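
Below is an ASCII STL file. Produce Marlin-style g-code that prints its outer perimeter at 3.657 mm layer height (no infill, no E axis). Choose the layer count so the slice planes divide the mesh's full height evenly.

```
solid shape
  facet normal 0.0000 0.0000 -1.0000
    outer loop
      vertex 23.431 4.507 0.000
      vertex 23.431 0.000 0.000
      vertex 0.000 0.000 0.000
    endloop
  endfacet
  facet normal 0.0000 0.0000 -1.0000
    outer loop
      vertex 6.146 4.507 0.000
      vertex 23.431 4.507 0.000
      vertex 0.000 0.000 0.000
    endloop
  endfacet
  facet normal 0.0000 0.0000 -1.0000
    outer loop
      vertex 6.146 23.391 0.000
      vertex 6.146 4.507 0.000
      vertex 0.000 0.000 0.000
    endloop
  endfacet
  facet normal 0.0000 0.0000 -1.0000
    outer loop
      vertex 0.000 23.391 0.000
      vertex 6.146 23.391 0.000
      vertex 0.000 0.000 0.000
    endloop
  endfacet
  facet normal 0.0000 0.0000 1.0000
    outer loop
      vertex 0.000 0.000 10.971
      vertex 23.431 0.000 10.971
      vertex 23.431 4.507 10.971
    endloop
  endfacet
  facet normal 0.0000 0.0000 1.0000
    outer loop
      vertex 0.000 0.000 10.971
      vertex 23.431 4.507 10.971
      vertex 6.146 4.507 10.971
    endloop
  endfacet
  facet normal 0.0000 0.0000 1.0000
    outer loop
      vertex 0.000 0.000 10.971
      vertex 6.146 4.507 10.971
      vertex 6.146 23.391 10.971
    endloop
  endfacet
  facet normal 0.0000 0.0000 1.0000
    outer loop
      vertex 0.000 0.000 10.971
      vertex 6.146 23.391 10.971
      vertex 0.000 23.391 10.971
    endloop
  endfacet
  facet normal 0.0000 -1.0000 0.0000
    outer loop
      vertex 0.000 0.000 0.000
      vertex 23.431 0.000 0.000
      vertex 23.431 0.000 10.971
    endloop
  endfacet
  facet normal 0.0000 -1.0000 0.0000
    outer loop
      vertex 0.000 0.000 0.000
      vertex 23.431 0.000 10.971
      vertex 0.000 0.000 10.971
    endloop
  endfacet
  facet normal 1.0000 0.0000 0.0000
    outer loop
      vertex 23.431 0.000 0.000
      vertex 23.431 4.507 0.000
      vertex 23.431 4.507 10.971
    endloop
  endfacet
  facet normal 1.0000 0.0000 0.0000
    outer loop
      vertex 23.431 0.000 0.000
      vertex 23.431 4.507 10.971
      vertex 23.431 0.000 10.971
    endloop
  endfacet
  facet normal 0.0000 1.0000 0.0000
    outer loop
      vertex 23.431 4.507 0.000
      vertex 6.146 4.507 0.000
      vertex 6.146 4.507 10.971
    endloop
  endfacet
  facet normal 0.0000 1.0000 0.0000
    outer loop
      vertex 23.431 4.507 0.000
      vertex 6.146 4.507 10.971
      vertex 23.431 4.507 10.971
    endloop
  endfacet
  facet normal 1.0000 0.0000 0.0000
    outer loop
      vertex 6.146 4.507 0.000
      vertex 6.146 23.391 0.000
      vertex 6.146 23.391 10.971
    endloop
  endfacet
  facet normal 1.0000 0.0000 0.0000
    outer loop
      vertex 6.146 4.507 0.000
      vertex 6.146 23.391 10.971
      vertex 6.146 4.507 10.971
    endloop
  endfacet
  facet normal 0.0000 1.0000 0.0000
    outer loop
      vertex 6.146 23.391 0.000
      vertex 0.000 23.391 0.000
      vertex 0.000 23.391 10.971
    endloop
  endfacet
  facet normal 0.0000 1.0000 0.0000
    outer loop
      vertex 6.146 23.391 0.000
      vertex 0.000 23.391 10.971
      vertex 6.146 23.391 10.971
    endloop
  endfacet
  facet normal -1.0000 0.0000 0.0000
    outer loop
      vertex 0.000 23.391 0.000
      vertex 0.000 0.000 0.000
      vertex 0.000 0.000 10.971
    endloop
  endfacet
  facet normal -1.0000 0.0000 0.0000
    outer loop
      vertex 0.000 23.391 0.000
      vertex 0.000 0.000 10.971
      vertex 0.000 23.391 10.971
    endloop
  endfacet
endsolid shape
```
; perimeter-only toolpath
G21 ; units = mm
G90 ; absolute positioning
G28 ; home
; layer 1
G0 Z3.657
G0 X0.000 Y0.000
G1 X23.431 Y0.000
G1 X23.431 Y4.507
G1 X6.146 Y4.507
G1 X6.146 Y23.391
G1 X0.000 Y23.391
G1 X0.000 Y0.000
; layer 2
G0 Z7.314
G0 X0.000 Y0.000
G1 X23.431 Y0.000
G1 X23.431 Y4.507
G1 X6.146 Y4.507
G1 X6.146 Y23.391
G1 X0.000 Y23.391
G1 X0.000 Y0.000
; layer 3
G0 Z10.971
G0 X0.000 Y0.000
G1 X23.431 Y0.000
G1 X23.431 Y4.507
G1 X6.146 Y4.507
G1 X6.146 Y23.391
G1 X0.000 Y23.391
G1 X0.000 Y0.000
M2 ; end

The solid is an L-shaped prism: outer 23.4 × 23.4 mm, arm thicknesses ≈ 4.51 mm (horizontal) and 6.15 mm (vertical), extruded 11 mm in z. Slicing at Δz = 3.657 mm — 3 equal slices spanning the solid's height, so layer i sits at z = i·h/3 — gives 3 non-empty perimeters. Each is a 6-segment closed polygon; G0 lifts to the layer z and rapids to the start vertex, then G1 traces the edges.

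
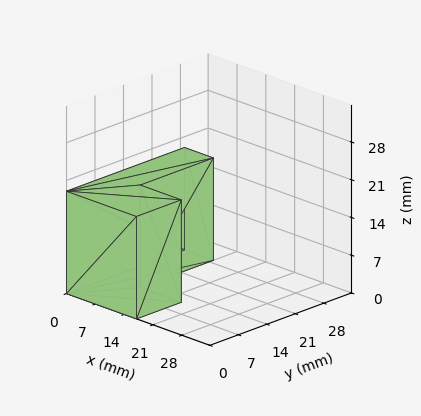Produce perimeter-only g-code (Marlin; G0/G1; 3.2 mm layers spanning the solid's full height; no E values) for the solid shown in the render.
Reading the render: the shape is an L-shaped prism: outer 17 × 29 mm, arm thicknesses ≈ 11 mm (horizontal) and 7 mm (vertical), extruded 19 mm in z (dimensions read to the nearest mm from the axis ticks). For the g-code, the solid's height is divided into equal slices at the stated Δz and each level perimeter traced with G1 moves after a G0 lift.

; perimeter-only toolpath
G21 ; units = mm
G90 ; absolute positioning
G28 ; home
; layer 1
G0 Z3.2
G0 X0.0 Y0.0
G1 X17.0 Y0.0
G1 X17.0 Y11.0
G1 X7.0 Y11.0
G1 X7.0 Y29.0
G1 X0.0 Y29.0
G1 X0.0 Y0.0
; layer 2
G0 Z6.3
G0 X0.0 Y0.0
G1 X17.0 Y0.0
G1 X17.0 Y11.0
G1 X7.0 Y11.0
G1 X7.0 Y29.0
G1 X0.0 Y29.0
G1 X0.0 Y0.0
; layer 3
G0 Z9.5
G0 X0.0 Y0.0
G1 X17.0 Y0.0
G1 X17.0 Y11.0
G1 X7.0 Y11.0
G1 X7.0 Y29.0
G1 X0.0 Y29.0
G1 X0.0 Y0.0
; layer 4
G0 Z12.7
G0 X0.0 Y0.0
G1 X17.0 Y0.0
G1 X17.0 Y11.0
G1 X7.0 Y11.0
G1 X7.0 Y29.0
G1 X0.0 Y29.0
G1 X0.0 Y0.0
; layer 5
G0 Z15.8
G0 X0.0 Y0.0
G1 X17.0 Y0.0
G1 X17.0 Y11.0
G1 X7.0 Y11.0
G1 X7.0 Y29.0
G1 X0.0 Y29.0
G1 X0.0 Y0.0
; layer 6
G0 Z19.0
G0 X0.0 Y0.0
G1 X17.0 Y0.0
G1 X17.0 Y11.0
G1 X7.0 Y11.0
G1 X7.0 Y29.0
G1 X0.0 Y29.0
G1 X0.0 Y0.0
M2 ; end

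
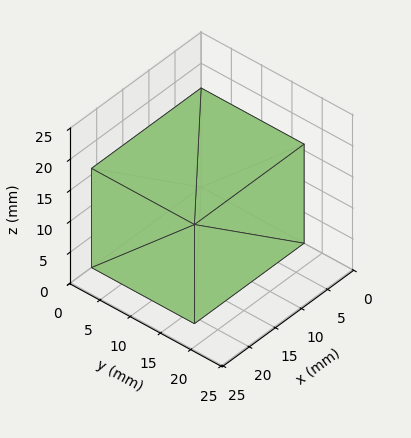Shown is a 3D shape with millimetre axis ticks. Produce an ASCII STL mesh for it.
Reading the render: the shape is a rectangular box, roughly 21 × 17 mm footprint and 16 mm tall (dimensions read to the nearest mm from the axis ticks). For the STL, each face is triangulated and given an outward normal.

solid part
  facet normal 0.0000 0.0000 -1.0000
    outer loop
      vertex 21.000 17.000 0.000
      vertex 21.000 0.000 0.000
      vertex 0.000 0.000 0.000
    endloop
  endfacet
  facet normal 0.0000 0.0000 -1.0000
    outer loop
      vertex 0.000 17.000 0.000
      vertex 21.000 17.000 0.000
      vertex 0.000 0.000 0.000
    endloop
  endfacet
  facet normal 0.0000 0.0000 1.0000
    outer loop
      vertex 0.000 0.000 16.000
      vertex 21.000 0.000 16.000
      vertex 21.000 17.000 16.000
    endloop
  endfacet
  facet normal 0.0000 0.0000 1.0000
    outer loop
      vertex 0.000 0.000 16.000
      vertex 21.000 17.000 16.000
      vertex 0.000 17.000 16.000
    endloop
  endfacet
  facet normal 0.0000 -1.0000 0.0000
    outer loop
      vertex 0.000 0.000 0.000
      vertex 21.000 0.000 0.000
      vertex 21.000 0.000 16.000
    endloop
  endfacet
  facet normal 0.0000 -1.0000 0.0000
    outer loop
      vertex 0.000 0.000 0.000
      vertex 21.000 0.000 16.000
      vertex 0.000 0.000 16.000
    endloop
  endfacet
  facet normal 0.0000 1.0000 0.0000
    outer loop
      vertex 21.000 17.000 16.000
      vertex 21.000 17.000 0.000
      vertex 0.000 17.000 0.000
    endloop
  endfacet
  facet normal 0.0000 1.0000 0.0000
    outer loop
      vertex 0.000 17.000 16.000
      vertex 21.000 17.000 16.000
      vertex 0.000 17.000 0.000
    endloop
  endfacet
  facet normal -1.0000 0.0000 0.0000
    outer loop
      vertex 0.000 17.000 16.000
      vertex 0.000 17.000 0.000
      vertex 0.000 0.000 0.000
    endloop
  endfacet
  facet normal -1.0000 0.0000 0.0000
    outer loop
      vertex 0.000 0.000 16.000
      vertex 0.000 17.000 16.000
      vertex 0.000 0.000 0.000
    endloop
  endfacet
  facet normal 1.0000 0.0000 0.0000
    outer loop
      vertex 21.000 0.000 0.000
      vertex 21.000 17.000 0.000
      vertex 21.000 17.000 16.000
    endloop
  endfacet
  facet normal 1.0000 0.0000 0.0000
    outer loop
      vertex 21.000 0.000 0.000
      vertex 21.000 17.000 16.000
      vertex 21.000 0.000 16.000
    endloop
  endfacet
endsolid part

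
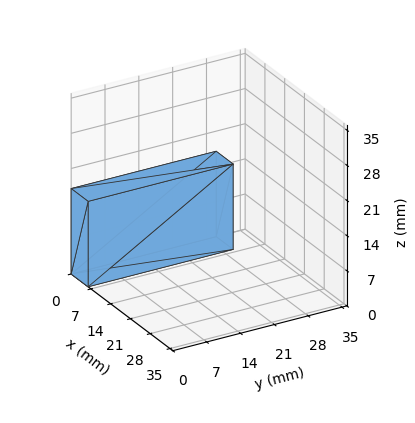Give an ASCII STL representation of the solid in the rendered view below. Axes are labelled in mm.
Reading the render: the shape is a rectangular box, roughly 6 × 30 mm footprint and 17 mm tall (dimensions read to the nearest mm from the axis ticks). For the STL, each face is triangulated and given an outward normal.

solid part
  facet normal 0.0000 0.0000 -1.0000
    outer loop
      vertex 6.0 30.0 0.0
      vertex 6.0 0.0 0.0
      vertex 0.0 0.0 0.0
    endloop
  endfacet
  facet normal 0.0000 0.0000 -1.0000
    outer loop
      vertex 0.0 30.0 0.0
      vertex 6.0 30.0 0.0
      vertex 0.0 0.0 0.0
    endloop
  endfacet
  facet normal 0.0000 0.0000 1.0000
    outer loop
      vertex 0.0 0.0 17.0
      vertex 6.0 0.0 17.0
      vertex 6.0 30.0 17.0
    endloop
  endfacet
  facet normal 0.0000 0.0000 1.0000
    outer loop
      vertex 0.0 0.0 17.0
      vertex 6.0 30.0 17.0
      vertex 0.0 30.0 17.0
    endloop
  endfacet
  facet normal 0.0000 -1.0000 0.0000
    outer loop
      vertex 0.0 0.0 0.0
      vertex 6.0 0.0 0.0
      vertex 6.0 0.0 17.0
    endloop
  endfacet
  facet normal 0.0000 -1.0000 0.0000
    outer loop
      vertex 0.0 0.0 0.0
      vertex 6.0 0.0 17.0
      vertex 0.0 0.0 17.0
    endloop
  endfacet
  facet normal 0.0000 1.0000 0.0000
    outer loop
      vertex 6.0 30.0 17.0
      vertex 6.0 30.0 0.0
      vertex 0.0 30.0 0.0
    endloop
  endfacet
  facet normal 0.0000 1.0000 0.0000
    outer loop
      vertex 0.0 30.0 17.0
      vertex 6.0 30.0 17.0
      vertex 0.0 30.0 0.0
    endloop
  endfacet
  facet normal -1.0000 0.0000 0.0000
    outer loop
      vertex 0.0 30.0 17.0
      vertex 0.0 30.0 0.0
      vertex 0.0 0.0 0.0
    endloop
  endfacet
  facet normal -1.0000 0.0000 0.0000
    outer loop
      vertex 0.0 0.0 17.0
      vertex 0.0 30.0 17.0
      vertex 0.0 0.0 0.0
    endloop
  endfacet
  facet normal 1.0000 0.0000 0.0000
    outer loop
      vertex 6.0 0.0 0.0
      vertex 6.0 30.0 0.0
      vertex 6.0 30.0 17.0
    endloop
  endfacet
  facet normal 1.0000 0.0000 0.0000
    outer loop
      vertex 6.0 0.0 0.0
      vertex 6.0 30.0 17.0
      vertex 6.0 0.0 17.0
    endloop
  endfacet
endsolid part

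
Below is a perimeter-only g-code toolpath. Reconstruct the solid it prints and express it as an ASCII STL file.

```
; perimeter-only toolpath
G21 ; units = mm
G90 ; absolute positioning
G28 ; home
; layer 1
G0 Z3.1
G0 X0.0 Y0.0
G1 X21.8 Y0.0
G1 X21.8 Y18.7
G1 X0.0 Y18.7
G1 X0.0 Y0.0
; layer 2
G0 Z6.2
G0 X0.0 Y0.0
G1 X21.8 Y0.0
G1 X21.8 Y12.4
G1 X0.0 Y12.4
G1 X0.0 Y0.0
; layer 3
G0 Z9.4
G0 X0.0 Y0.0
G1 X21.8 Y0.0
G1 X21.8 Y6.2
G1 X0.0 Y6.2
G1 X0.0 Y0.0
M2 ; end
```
solid part
  facet normal 0.0000 0.0000 -1.0000
    outer loop
      vertex 21.8 24.9 0.0
      vertex 21.8 0.0 0.0
      vertex 0.0 0.0 0.0
    endloop
  endfacet
  facet normal 0.0000 0.0000 -1.0000
    outer loop
      vertex 0.0 24.9 0.0
      vertex 21.8 24.9 0.0
      vertex 0.0 0.0 0.0
    endloop
  endfacet
  facet normal 0.0000 -1.0000 0.0000
    outer loop
      vertex 0.0 0.0 0.0
      vertex 21.8 0.0 0.0
      vertex 21.8 0.0 12.5
    endloop
  endfacet
  facet normal 0.0000 -1.0000 0.0000
    outer loop
      vertex 0.0 0.0 0.0
      vertex 21.8 0.0 12.5
      vertex 0.0 0.0 12.5
    endloop
  endfacet
  facet normal 0.0000 0.4486 0.8937
    outer loop
      vertex 0.0 0.0 12.5
      vertex 21.8 0.0 12.5
      vertex 21.8 24.9 0.0
    endloop
  endfacet
  facet normal 0.0000 0.4486 0.8937
    outer loop
      vertex 0.0 0.0 12.5
      vertex 21.8 24.9 0.0
      vertex 0.0 24.9 0.0
    endloop
  endfacet
  facet normal -1.0000 0.0000 0.0000
    outer loop
      vertex 0.0 0.0 12.5
      vertex 0.0 24.9 0.0
      vertex 0.0 0.0 0.0
    endloop
  endfacet
  facet normal 1.0000 0.0000 0.0000
    outer loop
      vertex 21.8 0.0 0.0
      vertex 21.8 24.9 0.0
      vertex 21.8 0.0 12.5
    endloop
  endfacet
endsolid part

The G0 Z moves step by Δz≈3.1 mm. The G1 loops shrink linearly with z, so the solid tapers from its base footprint up to z≈12.5. Closing with a flat bottom cap and the tapered top and triangulating gives 8 facets — a wedge (ramp): 21.8 × 24.9 mm base, rising to 12.5 mm along the y=0 edge and sloping linearly to z=0 at y=24.9.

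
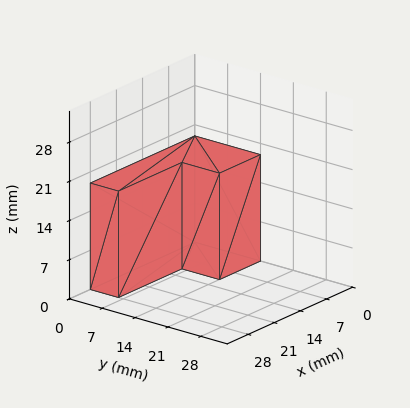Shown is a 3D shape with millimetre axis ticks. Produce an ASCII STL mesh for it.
Reading the render: the shape is an L-shaped prism: outer 28 × 14 mm, arm thicknesses ≈ 6 mm (horizontal) and 11 mm (vertical), extruded 19 mm in z (dimensions read to the nearest mm from the axis ticks). For the STL, each face is triangulated and given an outward normal.

solid part
  facet normal 0.0000 0.0000 -1.0000
    outer loop
      vertex 28.000 6.000 0.000
      vertex 28.000 0.000 0.000
      vertex 0.000 0.000 0.000
    endloop
  endfacet
  facet normal 0.0000 0.0000 -1.0000
    outer loop
      vertex 11.000 6.000 0.000
      vertex 28.000 6.000 0.000
      vertex 0.000 0.000 0.000
    endloop
  endfacet
  facet normal 0.0000 0.0000 -1.0000
    outer loop
      vertex 11.000 14.000 0.000
      vertex 11.000 6.000 0.000
      vertex 0.000 0.000 0.000
    endloop
  endfacet
  facet normal 0.0000 0.0000 -1.0000
    outer loop
      vertex 0.000 14.000 0.000
      vertex 11.000 14.000 0.000
      vertex 0.000 0.000 0.000
    endloop
  endfacet
  facet normal 0.0000 0.0000 1.0000
    outer loop
      vertex 0.000 0.000 19.000
      vertex 28.000 0.000 19.000
      vertex 28.000 6.000 19.000
    endloop
  endfacet
  facet normal 0.0000 0.0000 1.0000
    outer loop
      vertex 0.000 0.000 19.000
      vertex 28.000 6.000 19.000
      vertex 11.000 6.000 19.000
    endloop
  endfacet
  facet normal 0.0000 0.0000 1.0000
    outer loop
      vertex 0.000 0.000 19.000
      vertex 11.000 6.000 19.000
      vertex 11.000 14.000 19.000
    endloop
  endfacet
  facet normal 0.0000 0.0000 1.0000
    outer loop
      vertex 0.000 0.000 19.000
      vertex 11.000 14.000 19.000
      vertex 0.000 14.000 19.000
    endloop
  endfacet
  facet normal 0.0000 -1.0000 0.0000
    outer loop
      vertex 0.000 0.000 0.000
      vertex 28.000 0.000 0.000
      vertex 28.000 0.000 19.000
    endloop
  endfacet
  facet normal 0.0000 -1.0000 0.0000
    outer loop
      vertex 0.000 0.000 0.000
      vertex 28.000 0.000 19.000
      vertex 0.000 0.000 19.000
    endloop
  endfacet
  facet normal 1.0000 0.0000 0.0000
    outer loop
      vertex 28.000 0.000 0.000
      vertex 28.000 6.000 0.000
      vertex 28.000 6.000 19.000
    endloop
  endfacet
  facet normal 1.0000 0.0000 0.0000
    outer loop
      vertex 28.000 0.000 0.000
      vertex 28.000 6.000 19.000
      vertex 28.000 0.000 19.000
    endloop
  endfacet
  facet normal 0.0000 1.0000 0.0000
    outer loop
      vertex 28.000 6.000 0.000
      vertex 11.000 6.000 0.000
      vertex 11.000 6.000 19.000
    endloop
  endfacet
  facet normal 0.0000 1.0000 0.0000
    outer loop
      vertex 28.000 6.000 0.000
      vertex 11.000 6.000 19.000
      vertex 28.000 6.000 19.000
    endloop
  endfacet
  facet normal 1.0000 0.0000 0.0000
    outer loop
      vertex 11.000 6.000 0.000
      vertex 11.000 14.000 0.000
      vertex 11.000 14.000 19.000
    endloop
  endfacet
  facet normal 1.0000 0.0000 0.0000
    outer loop
      vertex 11.000 6.000 0.000
      vertex 11.000 14.000 19.000
      vertex 11.000 6.000 19.000
    endloop
  endfacet
  facet normal 0.0000 1.0000 0.0000
    outer loop
      vertex 11.000 14.000 0.000
      vertex 0.000 14.000 0.000
      vertex 0.000 14.000 19.000
    endloop
  endfacet
  facet normal 0.0000 1.0000 0.0000
    outer loop
      vertex 11.000 14.000 0.000
      vertex 0.000 14.000 19.000
      vertex 11.000 14.000 19.000
    endloop
  endfacet
  facet normal -1.0000 0.0000 0.0000
    outer loop
      vertex 0.000 14.000 0.000
      vertex 0.000 0.000 0.000
      vertex 0.000 0.000 19.000
    endloop
  endfacet
  facet normal -1.0000 0.0000 0.0000
    outer loop
      vertex 0.000 14.000 0.000
      vertex 0.000 0.000 19.000
      vertex 0.000 14.000 19.000
    endloop
  endfacet
endsolid part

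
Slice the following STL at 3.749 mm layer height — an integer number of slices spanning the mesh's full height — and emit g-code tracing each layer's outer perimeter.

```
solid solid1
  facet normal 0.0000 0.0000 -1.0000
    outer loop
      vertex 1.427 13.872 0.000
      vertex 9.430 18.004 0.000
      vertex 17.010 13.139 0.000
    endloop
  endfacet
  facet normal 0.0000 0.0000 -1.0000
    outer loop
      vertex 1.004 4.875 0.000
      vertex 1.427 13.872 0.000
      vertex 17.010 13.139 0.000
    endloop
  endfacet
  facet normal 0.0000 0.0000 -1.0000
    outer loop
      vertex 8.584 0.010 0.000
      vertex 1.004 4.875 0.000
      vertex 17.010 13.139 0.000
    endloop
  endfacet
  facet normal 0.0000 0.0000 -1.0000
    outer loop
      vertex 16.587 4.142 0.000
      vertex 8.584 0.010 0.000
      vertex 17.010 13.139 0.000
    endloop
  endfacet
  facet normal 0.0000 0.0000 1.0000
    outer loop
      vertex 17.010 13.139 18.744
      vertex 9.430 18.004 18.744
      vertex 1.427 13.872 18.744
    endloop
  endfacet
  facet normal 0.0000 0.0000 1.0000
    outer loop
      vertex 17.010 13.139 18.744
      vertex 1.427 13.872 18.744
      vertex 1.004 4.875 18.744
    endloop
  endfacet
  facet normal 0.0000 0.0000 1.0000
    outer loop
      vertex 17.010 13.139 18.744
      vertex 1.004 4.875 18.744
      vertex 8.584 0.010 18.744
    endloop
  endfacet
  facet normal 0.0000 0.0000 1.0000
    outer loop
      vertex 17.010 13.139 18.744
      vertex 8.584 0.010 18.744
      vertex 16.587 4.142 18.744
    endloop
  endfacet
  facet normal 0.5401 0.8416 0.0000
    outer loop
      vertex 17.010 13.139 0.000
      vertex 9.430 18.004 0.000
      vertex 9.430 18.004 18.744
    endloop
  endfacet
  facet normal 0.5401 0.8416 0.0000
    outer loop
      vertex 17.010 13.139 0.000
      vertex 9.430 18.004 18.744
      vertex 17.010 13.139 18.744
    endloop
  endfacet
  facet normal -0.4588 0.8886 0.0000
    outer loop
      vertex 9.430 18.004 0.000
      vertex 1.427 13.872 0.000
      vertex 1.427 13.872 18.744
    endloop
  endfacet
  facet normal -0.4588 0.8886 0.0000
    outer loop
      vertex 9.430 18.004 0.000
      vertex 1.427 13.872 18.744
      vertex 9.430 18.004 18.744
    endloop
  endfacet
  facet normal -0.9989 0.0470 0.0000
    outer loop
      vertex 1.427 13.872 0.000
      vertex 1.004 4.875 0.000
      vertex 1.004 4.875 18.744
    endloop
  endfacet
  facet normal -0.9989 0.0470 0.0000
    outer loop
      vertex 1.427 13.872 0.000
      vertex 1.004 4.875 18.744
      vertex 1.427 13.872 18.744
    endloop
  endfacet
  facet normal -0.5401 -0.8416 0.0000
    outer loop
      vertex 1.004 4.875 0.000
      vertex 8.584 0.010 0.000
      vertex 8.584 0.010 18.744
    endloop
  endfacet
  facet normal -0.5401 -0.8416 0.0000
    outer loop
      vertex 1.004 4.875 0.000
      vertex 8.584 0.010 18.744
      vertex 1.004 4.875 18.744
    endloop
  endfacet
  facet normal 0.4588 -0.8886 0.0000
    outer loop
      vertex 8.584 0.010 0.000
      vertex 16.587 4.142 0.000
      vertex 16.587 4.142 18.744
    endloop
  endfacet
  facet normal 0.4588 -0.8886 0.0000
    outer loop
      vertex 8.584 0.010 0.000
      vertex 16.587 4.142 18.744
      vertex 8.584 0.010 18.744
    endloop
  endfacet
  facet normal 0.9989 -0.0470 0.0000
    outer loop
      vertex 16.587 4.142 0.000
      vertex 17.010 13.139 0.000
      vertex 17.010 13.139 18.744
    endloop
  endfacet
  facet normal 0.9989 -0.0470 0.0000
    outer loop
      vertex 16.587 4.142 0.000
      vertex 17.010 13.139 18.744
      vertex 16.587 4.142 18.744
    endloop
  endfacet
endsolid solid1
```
; perimeter-only toolpath
G21 ; units = mm
G90 ; absolute positioning
G28 ; home
; layer 1
G0 Z3.749
G0 X17.010 Y13.139
G1 X9.430 Y18.004
G1 X1.427 Y13.872
G1 X1.004 Y4.875
G1 X8.584 Y0.010
G1 X16.587 Y4.142
G1 X17.010 Y13.139
; layer 2
G0 Z7.498
G0 X17.010 Y13.139
G1 X9.430 Y18.004
G1 X1.427 Y13.872
G1 X1.004 Y4.875
G1 X8.584 Y0.010
G1 X16.587 Y4.142
G1 X17.010 Y13.139
; layer 3
G0 Z11.246
G0 X17.010 Y13.139
G1 X9.430 Y18.004
G1 X1.427 Y13.872
G1 X1.004 Y4.875
G1 X8.584 Y0.010
G1 X16.587 Y4.142
G1 X17.010 Y13.139
; layer 4
G0 Z14.995
G0 X17.010 Y13.139
G1 X9.430 Y18.004
G1 X1.427 Y13.872
G1 X1.004 Y4.875
G1 X8.584 Y0.010
G1 X16.587 Y4.142
G1 X17.010 Y13.139
; layer 5
G0 Z18.744
G0 X17.010 Y13.139
G1 X9.430 Y18.004
G1 X1.427 Y13.872
G1 X1.004 Y4.875
G1 X8.584 Y0.010
G1 X16.587 Y4.142
G1 X17.010 Y13.139
M2 ; end

The solid is a regular 6-sided prism (a cylinder approximated with 6 flat sides), circumscribed radius ≈ 9.01 mm, height ≈ 18.7 mm. Slicing at Δz = 3.749 mm — 5 equal slices spanning the solid's height, so layer i sits at z = i·h/5 — gives 5 non-empty perimeters. Each is a 6-segment closed polygon; G0 lifts to the layer z and rapids to the start vertex, then G1 traces the edges.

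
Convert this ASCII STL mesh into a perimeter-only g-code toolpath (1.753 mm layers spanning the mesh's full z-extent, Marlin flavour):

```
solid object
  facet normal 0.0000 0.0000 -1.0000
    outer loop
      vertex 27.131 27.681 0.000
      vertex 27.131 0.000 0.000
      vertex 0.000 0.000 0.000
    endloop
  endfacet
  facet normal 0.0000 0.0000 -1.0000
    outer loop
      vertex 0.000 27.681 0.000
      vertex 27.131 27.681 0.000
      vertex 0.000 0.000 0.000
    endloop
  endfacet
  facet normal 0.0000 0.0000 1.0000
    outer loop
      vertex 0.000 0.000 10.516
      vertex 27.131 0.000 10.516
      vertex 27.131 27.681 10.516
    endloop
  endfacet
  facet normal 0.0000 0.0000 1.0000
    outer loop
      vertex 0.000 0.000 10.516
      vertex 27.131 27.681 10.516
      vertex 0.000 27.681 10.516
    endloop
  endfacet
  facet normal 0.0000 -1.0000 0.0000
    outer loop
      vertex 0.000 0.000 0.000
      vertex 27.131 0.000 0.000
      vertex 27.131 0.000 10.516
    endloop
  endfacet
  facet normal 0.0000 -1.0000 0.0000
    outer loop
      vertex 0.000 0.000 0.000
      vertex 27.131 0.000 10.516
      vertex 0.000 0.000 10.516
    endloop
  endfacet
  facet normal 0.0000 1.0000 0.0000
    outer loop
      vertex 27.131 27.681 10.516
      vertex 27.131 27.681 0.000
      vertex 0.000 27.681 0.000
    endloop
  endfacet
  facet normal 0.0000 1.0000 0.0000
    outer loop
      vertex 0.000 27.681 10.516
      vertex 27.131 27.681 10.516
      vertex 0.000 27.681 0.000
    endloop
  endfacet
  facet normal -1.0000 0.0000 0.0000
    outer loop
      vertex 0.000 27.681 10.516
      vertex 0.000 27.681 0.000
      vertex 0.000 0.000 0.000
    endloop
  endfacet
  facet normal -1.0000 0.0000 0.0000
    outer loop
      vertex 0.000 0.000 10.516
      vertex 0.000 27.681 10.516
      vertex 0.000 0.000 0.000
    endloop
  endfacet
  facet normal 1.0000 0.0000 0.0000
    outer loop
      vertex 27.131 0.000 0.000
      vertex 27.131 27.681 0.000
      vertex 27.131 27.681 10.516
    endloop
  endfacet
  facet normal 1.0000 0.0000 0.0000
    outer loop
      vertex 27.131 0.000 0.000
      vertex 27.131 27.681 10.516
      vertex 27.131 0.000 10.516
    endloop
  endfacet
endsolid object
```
; perimeter-only toolpath
G21 ; units = mm
G90 ; absolute positioning
G28 ; home
; layer 1
G0 Z1.753
G0 X0.000 Y0.000
G1 X27.131 Y0.000
G1 X27.131 Y27.681
G1 X0.000 Y27.681
G1 X0.000 Y0.000
; layer 2
G0 Z3.505
G0 X0.000 Y0.000
G1 X27.131 Y0.000
G1 X27.131 Y27.681
G1 X0.000 Y27.681
G1 X0.000 Y0.000
; layer 3
G0 Z5.258
G0 X0.000 Y0.000
G1 X27.131 Y0.000
G1 X27.131 Y27.681
G1 X0.000 Y27.681
G1 X0.000 Y0.000
; layer 4
G0 Z7.011
G0 X0.000 Y0.000
G1 X27.131 Y0.000
G1 X27.131 Y27.681
G1 X0.000 Y27.681
G1 X0.000 Y0.000
; layer 5
G0 Z8.763
G0 X0.000 Y0.000
G1 X27.131 Y0.000
G1 X27.131 Y27.681
G1 X0.000 Y27.681
G1 X0.000 Y0.000
; layer 6
G0 Z10.516
G0 X0.000 Y0.000
G1 X27.131 Y0.000
G1 X27.131 Y27.681
G1 X0.000 Y27.681
G1 X0.000 Y0.000
M2 ; end

The solid is a rectangular box, roughly 27.1 × 27.7 mm footprint and 10.5 mm tall. Slicing at Δz = 1.753 mm — 6 equal slices spanning the solid's height, so layer i sits at z = i·h/6 — gives 6 non-empty perimeters. Each is a 4-segment closed polygon; G0 lifts to the layer z and rapids to the start vertex, then G1 traces the edges.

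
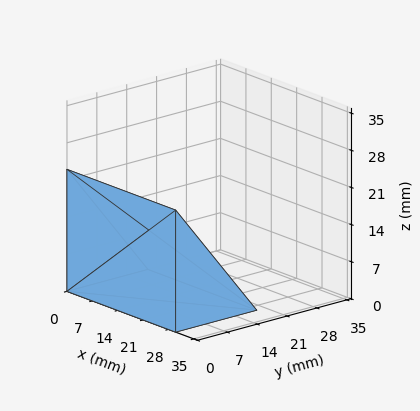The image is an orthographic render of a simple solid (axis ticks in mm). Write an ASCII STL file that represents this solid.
Reading the render: the shape is a wedge (ramp): 30 × 19 mm base, rising to 23 mm along the y=0 edge and sloping linearly to z=0 at y=19 (dimensions read to the nearest mm from the axis ticks). For the STL, each face is triangulated and given an outward normal.

solid part
  facet normal 0.0000 0.0000 -1.0000
    outer loop
      vertex 30.000 19.000 0.000
      vertex 30.000 0.000 0.000
      vertex 0.000 0.000 0.000
    endloop
  endfacet
  facet normal 0.0000 0.0000 -1.0000
    outer loop
      vertex 0.000 19.000 0.000
      vertex 30.000 19.000 0.000
      vertex 0.000 0.000 0.000
    endloop
  endfacet
  facet normal 0.0000 -1.0000 0.0000
    outer loop
      vertex 0.000 0.000 0.000
      vertex 30.000 0.000 0.000
      vertex 30.000 0.000 23.000
    endloop
  endfacet
  facet normal 0.0000 -1.0000 0.0000
    outer loop
      vertex 0.000 0.000 0.000
      vertex 30.000 0.000 23.000
      vertex 0.000 0.000 23.000
    endloop
  endfacet
  facet normal 0.0000 0.7710 0.6369
    outer loop
      vertex 0.000 0.000 23.000
      vertex 30.000 0.000 23.000
      vertex 30.000 19.000 0.000
    endloop
  endfacet
  facet normal 0.0000 0.7710 0.6369
    outer loop
      vertex 0.000 0.000 23.000
      vertex 30.000 19.000 0.000
      vertex 0.000 19.000 0.000
    endloop
  endfacet
  facet normal -1.0000 0.0000 0.0000
    outer loop
      vertex 0.000 0.000 23.000
      vertex 0.000 19.000 0.000
      vertex 0.000 0.000 0.000
    endloop
  endfacet
  facet normal 1.0000 0.0000 0.0000
    outer loop
      vertex 30.000 0.000 0.000
      vertex 30.000 19.000 0.000
      vertex 30.000 0.000 23.000
    endloop
  endfacet
endsolid part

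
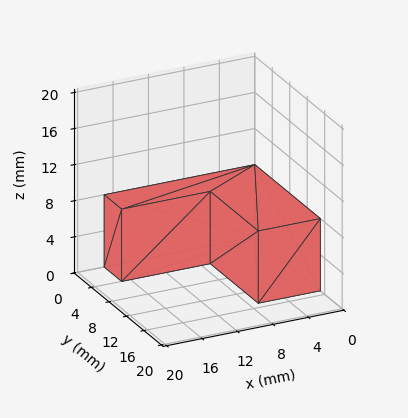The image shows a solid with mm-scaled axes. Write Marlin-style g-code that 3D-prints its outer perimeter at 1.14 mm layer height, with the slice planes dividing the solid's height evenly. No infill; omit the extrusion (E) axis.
Reading the render: the shape is an L-shaped prism: outer 17 × 15 mm, arm thicknesses ≈ 4 mm (horizontal) and 7 mm (vertical), extruded 8 mm in z (dimensions read to the nearest mm from the axis ticks). For the g-code, the solid's height is divided into equal slices at the stated Δz and each level perimeter traced with G1 moves after a G0 lift.

; perimeter-only toolpath
G21 ; units = mm
G90 ; absolute positioning
G28 ; home
; layer 1
G0 Z1.14
G0 X0.00 Y0.00
G1 X17.00 Y0.00
G1 X17.00 Y4.00
G1 X7.00 Y4.00
G1 X7.00 Y15.00
G1 X0.00 Y15.00
G1 X0.00 Y0.00
; layer 2
G0 Z2.29
G0 X0.00 Y0.00
G1 X17.00 Y0.00
G1 X17.00 Y4.00
G1 X7.00 Y4.00
G1 X7.00 Y15.00
G1 X0.00 Y15.00
G1 X0.00 Y0.00
; layer 3
G0 Z3.43
G0 X0.00 Y0.00
G1 X17.00 Y0.00
G1 X17.00 Y4.00
G1 X7.00 Y4.00
G1 X7.00 Y15.00
G1 X0.00 Y15.00
G1 X0.00 Y0.00
; layer 4
G0 Z4.57
G0 X0.00 Y0.00
G1 X17.00 Y0.00
G1 X17.00 Y4.00
G1 X7.00 Y4.00
G1 X7.00 Y15.00
G1 X0.00 Y15.00
G1 X0.00 Y0.00
; layer 5
G0 Z5.71
G0 X0.00 Y0.00
G1 X17.00 Y0.00
G1 X17.00 Y4.00
G1 X7.00 Y4.00
G1 X7.00 Y15.00
G1 X0.00 Y15.00
G1 X0.00 Y0.00
; layer 6
G0 Z6.86
G0 X0.00 Y0.00
G1 X17.00 Y0.00
G1 X17.00 Y4.00
G1 X7.00 Y4.00
G1 X7.00 Y15.00
G1 X0.00 Y15.00
G1 X0.00 Y0.00
; layer 7
G0 Z8.00
G0 X0.00 Y0.00
G1 X17.00 Y0.00
G1 X17.00 Y4.00
G1 X7.00 Y4.00
G1 X7.00 Y15.00
G1 X0.00 Y15.00
G1 X0.00 Y0.00
M2 ; end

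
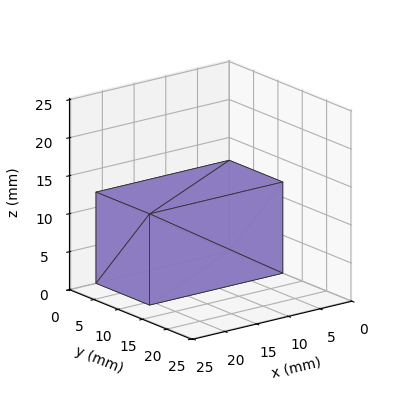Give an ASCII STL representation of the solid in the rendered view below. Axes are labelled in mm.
Reading the render: the shape is a rectangular box, roughly 21 × 11 mm footprint and 12 mm tall (dimensions read to the nearest mm from the axis ticks). For the STL, each face is triangulated and given an outward normal.

solid part
  facet normal 0.0000 0.0000 -1.0000
    outer loop
      vertex 21.00 11.00 0.00
      vertex 21.00 0.00 0.00
      vertex 0.00 0.00 0.00
    endloop
  endfacet
  facet normal 0.0000 0.0000 -1.0000
    outer loop
      vertex 0.00 11.00 0.00
      vertex 21.00 11.00 0.00
      vertex 0.00 0.00 0.00
    endloop
  endfacet
  facet normal 0.0000 0.0000 1.0000
    outer loop
      vertex 0.00 0.00 12.00
      vertex 21.00 0.00 12.00
      vertex 21.00 11.00 12.00
    endloop
  endfacet
  facet normal 0.0000 0.0000 1.0000
    outer loop
      vertex 0.00 0.00 12.00
      vertex 21.00 11.00 12.00
      vertex 0.00 11.00 12.00
    endloop
  endfacet
  facet normal 0.0000 -1.0000 0.0000
    outer loop
      vertex 0.00 0.00 0.00
      vertex 21.00 0.00 0.00
      vertex 21.00 0.00 12.00
    endloop
  endfacet
  facet normal 0.0000 -1.0000 0.0000
    outer loop
      vertex 0.00 0.00 0.00
      vertex 21.00 0.00 12.00
      vertex 0.00 0.00 12.00
    endloop
  endfacet
  facet normal 0.0000 1.0000 0.0000
    outer loop
      vertex 21.00 11.00 12.00
      vertex 21.00 11.00 0.00
      vertex 0.00 11.00 0.00
    endloop
  endfacet
  facet normal 0.0000 1.0000 0.0000
    outer loop
      vertex 0.00 11.00 12.00
      vertex 21.00 11.00 12.00
      vertex 0.00 11.00 0.00
    endloop
  endfacet
  facet normal -1.0000 0.0000 0.0000
    outer loop
      vertex 0.00 11.00 12.00
      vertex 0.00 11.00 0.00
      vertex 0.00 0.00 0.00
    endloop
  endfacet
  facet normal -1.0000 0.0000 0.0000
    outer loop
      vertex 0.00 0.00 12.00
      vertex 0.00 11.00 12.00
      vertex 0.00 0.00 0.00
    endloop
  endfacet
  facet normal 1.0000 0.0000 0.0000
    outer loop
      vertex 21.00 0.00 0.00
      vertex 21.00 11.00 0.00
      vertex 21.00 11.00 12.00
    endloop
  endfacet
  facet normal 1.0000 0.0000 0.0000
    outer loop
      vertex 21.00 0.00 0.00
      vertex 21.00 11.00 12.00
      vertex 21.00 0.00 12.00
    endloop
  endfacet
endsolid part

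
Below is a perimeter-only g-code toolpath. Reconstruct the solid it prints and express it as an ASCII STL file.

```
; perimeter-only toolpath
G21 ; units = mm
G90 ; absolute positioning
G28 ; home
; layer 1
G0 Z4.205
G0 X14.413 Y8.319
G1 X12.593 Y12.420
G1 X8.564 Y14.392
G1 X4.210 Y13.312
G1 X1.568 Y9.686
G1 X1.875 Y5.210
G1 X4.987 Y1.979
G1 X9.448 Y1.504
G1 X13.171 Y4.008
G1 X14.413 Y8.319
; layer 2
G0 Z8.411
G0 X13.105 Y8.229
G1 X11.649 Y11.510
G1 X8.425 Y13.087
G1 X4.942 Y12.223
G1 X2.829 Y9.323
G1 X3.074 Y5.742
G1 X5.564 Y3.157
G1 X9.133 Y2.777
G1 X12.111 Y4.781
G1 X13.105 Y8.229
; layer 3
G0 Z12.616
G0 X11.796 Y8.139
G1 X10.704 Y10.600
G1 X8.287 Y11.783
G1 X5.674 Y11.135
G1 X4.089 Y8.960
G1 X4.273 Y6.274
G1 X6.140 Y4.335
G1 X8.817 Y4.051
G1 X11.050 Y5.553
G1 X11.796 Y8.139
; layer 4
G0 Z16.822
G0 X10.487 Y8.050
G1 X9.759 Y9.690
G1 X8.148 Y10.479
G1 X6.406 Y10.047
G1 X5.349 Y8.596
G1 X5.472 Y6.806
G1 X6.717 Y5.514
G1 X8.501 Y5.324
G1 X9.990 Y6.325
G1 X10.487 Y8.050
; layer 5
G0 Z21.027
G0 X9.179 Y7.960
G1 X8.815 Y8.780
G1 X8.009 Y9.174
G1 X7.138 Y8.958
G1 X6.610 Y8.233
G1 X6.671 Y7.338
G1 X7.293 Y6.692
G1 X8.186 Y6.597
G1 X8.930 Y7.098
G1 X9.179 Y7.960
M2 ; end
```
solid part
  facet normal 0.0000 0.0000 -1.0000
    outer loop
      vertex 8.703 15.696 0.000
      vertex 13.538 13.330 0.000
      vertex 15.722 8.409 0.000
    endloop
  endfacet
  facet normal 0.0000 0.0000 -1.0000
    outer loop
      vertex 3.478 14.400 0.000
      vertex 8.703 15.696 0.000
      vertex 15.722 8.409 0.000
    endloop
  endfacet
  facet normal 0.0000 0.0000 -1.0000
    outer loop
      vertex 0.308 10.049 0.000
      vertex 3.478 14.400 0.000
      vertex 15.722 8.409 0.000
    endloop
  endfacet
  facet normal 0.0000 0.0000 -1.0000
    outer loop
      vertex 0.676 4.678 0.000
      vertex 0.308 10.049 0.000
      vertex 15.722 8.409 0.000
    endloop
  endfacet
  facet normal 0.0000 0.0000 -1.0000
    outer loop
      vertex 4.411 0.801 0.000
      vertex 0.676 4.678 0.000
      vertex 15.722 8.409 0.000
    endloop
  endfacet
  facet normal 0.0000 0.0000 -1.0000
    outer loop
      vertex 9.764 0.231 0.000
      vertex 4.411 0.801 0.000
      vertex 15.722 8.409 0.000
    endloop
  endfacet
  facet normal 0.0000 0.0000 -1.0000
    outer loop
      vertex 14.231 3.236 0.000
      vertex 9.764 0.231 0.000
      vertex 15.722 8.409 0.000
    endloop
  endfacet
  facet normal 0.8771 0.3893 0.2813
    outer loop
      vertex 15.722 8.409 0.000
      vertex 13.538 13.330 0.000
      vertex 7.870 7.870 25.233
    endloop
  endfacet
  facet normal 0.4218 0.8620 0.2813
    outer loop
      vertex 13.538 13.330 0.000
      vertex 8.703 15.696 0.000
      vertex 7.870 7.870 25.233
    endloop
  endfacet
  facet normal -0.2310 0.9314 0.2812
    outer loop
      vertex 8.703 15.696 0.000
      vertex 3.478 14.400 0.000
      vertex 7.870 7.870 25.233
    endloop
  endfacet
  facet normal -0.7756 0.5651 0.2812
    outer loop
      vertex 3.478 14.400 0.000
      vertex 0.308 10.049 0.000
      vertex 7.870 7.870 25.233
    endloop
  endfacet
  facet normal -0.9574 -0.0656 0.2813
    outer loop
      vertex 0.308 10.049 0.000
      vertex 0.676 4.678 0.000
      vertex 7.870 7.870 25.233
    endloop
  endfacet
  facet normal -0.6911 -0.6658 0.2813
    outer loop
      vertex 0.676 4.678 0.000
      vertex 4.411 0.801 0.000
      vertex 7.870 7.870 25.233
    endloop
  endfacet
  facet normal -0.1016 -0.9542 0.2813
    outer loop
      vertex 4.411 0.801 0.000
      vertex 9.764 0.231 0.000
      vertex 7.870 7.870 25.233
    endloop
  endfacet
  facet normal 0.5356 -0.7962 0.2813
    outer loop
      vertex 9.764 0.231 0.000
      vertex 14.231 3.236 0.000
      vertex 7.870 7.870 25.233
    endloop
  endfacet
  facet normal 0.9221 -0.2658 0.2813
    outer loop
      vertex 14.231 3.236 0.000
      vertex 15.722 8.409 0.000
      vertex 7.870 7.870 25.233
    endloop
  endfacet
endsolid part

The G0 Z moves step by Δz≈4.205 mm. The G1 loops shrink linearly with z, so the solid tapers from its base footprint up to z≈25.2. Closing with a flat bottom cap and the tapered top and triangulating gives 16 facets — a regular 9-sided pyramid, base circumscribed radius ≈ 7.87 mm, apex at z ≈ 25.2 mm.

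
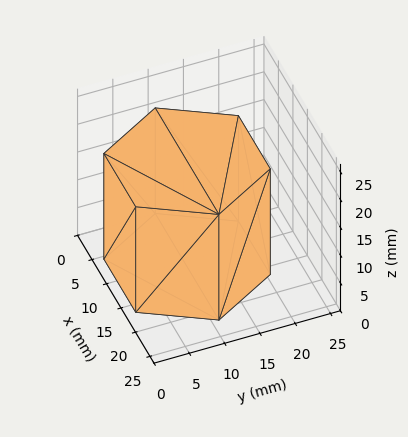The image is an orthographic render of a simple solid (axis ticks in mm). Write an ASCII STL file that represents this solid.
Reading the render: the shape is a regular 6-sided prism (a cylinder approximated with 6 flat sides), circumscribed radius ≈ 11 mm, height ≈ 19 mm (dimensions read to the nearest mm from the axis ticks). For the STL, each face is triangulated and given an outward normal.

solid part
  facet normal 0.0000 0.0000 -1.0000
    outer loop
      vertex 5.500 20.526 0.000
      vertex 16.500 20.526 0.000
      vertex 22.000 11.000 0.000
    endloop
  endfacet
  facet normal 0.0000 0.0000 -1.0000
    outer loop
      vertex 0.000 11.000 0.000
      vertex 5.500 20.526 0.000
      vertex 22.000 11.000 0.000
    endloop
  endfacet
  facet normal 0.0000 0.0000 -1.0000
    outer loop
      vertex 5.500 1.474 0.000
      vertex 0.000 11.000 0.000
      vertex 22.000 11.000 0.000
    endloop
  endfacet
  facet normal 0.0000 0.0000 -1.0000
    outer loop
      vertex 16.500 1.474 0.000
      vertex 5.500 1.474 0.000
      vertex 22.000 11.000 0.000
    endloop
  endfacet
  facet normal 0.0000 0.0000 1.0000
    outer loop
      vertex 22.000 11.000 19.000
      vertex 16.500 20.526 19.000
      vertex 5.500 20.526 19.000
    endloop
  endfacet
  facet normal 0.0000 0.0000 1.0000
    outer loop
      vertex 22.000 11.000 19.000
      vertex 5.500 20.526 19.000
      vertex 0.000 11.000 19.000
    endloop
  endfacet
  facet normal 0.0000 0.0000 1.0000
    outer loop
      vertex 22.000 11.000 19.000
      vertex 0.000 11.000 19.000
      vertex 5.500 1.474 19.000
    endloop
  endfacet
  facet normal 0.0000 0.0000 1.0000
    outer loop
      vertex 22.000 11.000 19.000
      vertex 5.500 1.474 19.000
      vertex 16.500 1.474 19.000
    endloop
  endfacet
  facet normal 0.8660 0.5000 0.0000
    outer loop
      vertex 22.000 11.000 0.000
      vertex 16.500 20.526 0.000
      vertex 16.500 20.526 19.000
    endloop
  endfacet
  facet normal 0.8660 0.5000 0.0000
    outer loop
      vertex 22.000 11.000 0.000
      vertex 16.500 20.526 19.000
      vertex 22.000 11.000 19.000
    endloop
  endfacet
  facet normal 0.0000 1.0000 0.0000
    outer loop
      vertex 16.500 20.526 0.000
      vertex 5.500 20.526 0.000
      vertex 5.500 20.526 19.000
    endloop
  endfacet
  facet normal 0.0000 1.0000 0.0000
    outer loop
      vertex 16.500 20.526 0.000
      vertex 5.500 20.526 19.000
      vertex 16.500 20.526 19.000
    endloop
  endfacet
  facet normal -0.8660 0.5000 0.0000
    outer loop
      vertex 5.500 20.526 0.000
      vertex 0.000 11.000 0.000
      vertex 0.000 11.000 19.000
    endloop
  endfacet
  facet normal -0.8660 0.5000 0.0000
    outer loop
      vertex 5.500 20.526 0.000
      vertex 0.000 11.000 19.000
      vertex 5.500 20.526 19.000
    endloop
  endfacet
  facet normal -0.8660 -0.5000 0.0000
    outer loop
      vertex 0.000 11.000 0.000
      vertex 5.500 1.474 0.000
      vertex 5.500 1.474 19.000
    endloop
  endfacet
  facet normal -0.8660 -0.5000 0.0000
    outer loop
      vertex 0.000 11.000 0.000
      vertex 5.500 1.474 19.000
      vertex 0.000 11.000 19.000
    endloop
  endfacet
  facet normal 0.0000 -1.0000 0.0000
    outer loop
      vertex 5.500 1.474 0.000
      vertex 16.500 1.474 0.000
      vertex 16.500 1.474 19.000
    endloop
  endfacet
  facet normal 0.0000 -1.0000 0.0000
    outer loop
      vertex 5.500 1.474 0.000
      vertex 16.500 1.474 19.000
      vertex 5.500 1.474 19.000
    endloop
  endfacet
  facet normal 0.8660 -0.5000 0.0000
    outer loop
      vertex 16.500 1.474 0.000
      vertex 22.000 11.000 0.000
      vertex 22.000 11.000 19.000
    endloop
  endfacet
  facet normal 0.8660 -0.5000 0.0000
    outer loop
      vertex 16.500 1.474 0.000
      vertex 22.000 11.000 19.000
      vertex 16.500 1.474 19.000
    endloop
  endfacet
endsolid part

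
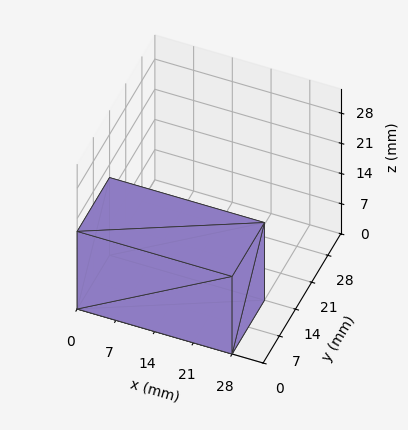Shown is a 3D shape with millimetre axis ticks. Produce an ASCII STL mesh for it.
Reading the render: the shape is a rectangular box, roughly 28 × 14 mm footprint and 18 mm tall (dimensions read to the nearest mm from the axis ticks). For the STL, each face is triangulated and given an outward normal.

solid part
  facet normal 0.0000 0.0000 -1.0000
    outer loop
      vertex 28.0 14.0 0.0
      vertex 28.0 0.0 0.0
      vertex 0.0 0.0 0.0
    endloop
  endfacet
  facet normal 0.0000 0.0000 -1.0000
    outer loop
      vertex 0.0 14.0 0.0
      vertex 28.0 14.0 0.0
      vertex 0.0 0.0 0.0
    endloop
  endfacet
  facet normal 0.0000 0.0000 1.0000
    outer loop
      vertex 0.0 0.0 18.0
      vertex 28.0 0.0 18.0
      vertex 28.0 14.0 18.0
    endloop
  endfacet
  facet normal 0.0000 0.0000 1.0000
    outer loop
      vertex 0.0 0.0 18.0
      vertex 28.0 14.0 18.0
      vertex 0.0 14.0 18.0
    endloop
  endfacet
  facet normal 0.0000 -1.0000 0.0000
    outer loop
      vertex 0.0 0.0 0.0
      vertex 28.0 0.0 0.0
      vertex 28.0 0.0 18.0
    endloop
  endfacet
  facet normal 0.0000 -1.0000 0.0000
    outer loop
      vertex 0.0 0.0 0.0
      vertex 28.0 0.0 18.0
      vertex 0.0 0.0 18.0
    endloop
  endfacet
  facet normal 0.0000 1.0000 0.0000
    outer loop
      vertex 28.0 14.0 18.0
      vertex 28.0 14.0 0.0
      vertex 0.0 14.0 0.0
    endloop
  endfacet
  facet normal 0.0000 1.0000 0.0000
    outer loop
      vertex 0.0 14.0 18.0
      vertex 28.0 14.0 18.0
      vertex 0.0 14.0 0.0
    endloop
  endfacet
  facet normal -1.0000 0.0000 0.0000
    outer loop
      vertex 0.0 14.0 18.0
      vertex 0.0 14.0 0.0
      vertex 0.0 0.0 0.0
    endloop
  endfacet
  facet normal -1.0000 0.0000 0.0000
    outer loop
      vertex 0.0 0.0 18.0
      vertex 0.0 14.0 18.0
      vertex 0.0 0.0 0.0
    endloop
  endfacet
  facet normal 1.0000 0.0000 0.0000
    outer loop
      vertex 28.0 0.0 0.0
      vertex 28.0 14.0 0.0
      vertex 28.0 14.0 18.0
    endloop
  endfacet
  facet normal 1.0000 0.0000 0.0000
    outer loop
      vertex 28.0 0.0 0.0
      vertex 28.0 14.0 18.0
      vertex 28.0 0.0 18.0
    endloop
  endfacet
endsolid part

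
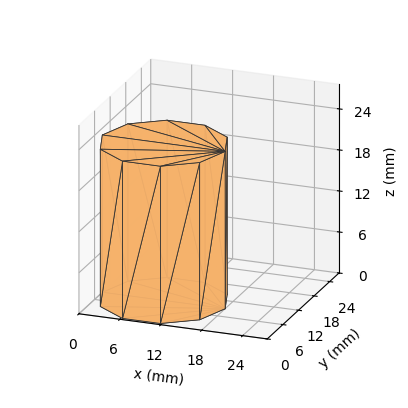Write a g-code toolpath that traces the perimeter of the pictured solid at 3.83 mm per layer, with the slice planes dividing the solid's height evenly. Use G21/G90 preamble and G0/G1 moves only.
Reading the render: the shape is a regular 10-sided prism (a cylinder approximated with 10 flat sides), circumscribed radius ≈ 9 mm, height ≈ 23 mm (dimensions read to the nearest mm from the axis ticks). For the g-code, the solid's height is divided into equal slices at the stated Δz and each level perimeter traced with G1 moves after a G0 lift.

; perimeter-only toolpath
G21 ; units = mm
G90 ; absolute positioning
G28 ; home
; layer 1
G0 Z3.83
G0 X18.00 Y9.00
G1 X16.28 Y14.29
G1 X11.78 Y17.56
G1 X6.22 Y17.56
G1 X1.72 Y14.29
G1 X0.00 Y9.00
G1 X1.72 Y3.71
G1 X6.22 Y0.44
G1 X11.78 Y0.44
G1 X16.28 Y3.71
G1 X18.00 Y9.00
; layer 2
G0 Z7.67
G0 X18.00 Y9.00
G1 X16.28 Y14.29
G1 X11.78 Y17.56
G1 X6.22 Y17.56
G1 X1.72 Y14.29
G1 X0.00 Y9.00
G1 X1.72 Y3.71
G1 X6.22 Y0.44
G1 X11.78 Y0.44
G1 X16.28 Y3.71
G1 X18.00 Y9.00
; layer 3
G0 Z11.50
G0 X18.00 Y9.00
G1 X16.28 Y14.29
G1 X11.78 Y17.56
G1 X6.22 Y17.56
G1 X1.72 Y14.29
G1 X0.00 Y9.00
G1 X1.72 Y3.71
G1 X6.22 Y0.44
G1 X11.78 Y0.44
G1 X16.28 Y3.71
G1 X18.00 Y9.00
; layer 4
G0 Z15.33
G0 X18.00 Y9.00
G1 X16.28 Y14.29
G1 X11.78 Y17.56
G1 X6.22 Y17.56
G1 X1.72 Y14.29
G1 X0.00 Y9.00
G1 X1.72 Y3.71
G1 X6.22 Y0.44
G1 X11.78 Y0.44
G1 X16.28 Y3.71
G1 X18.00 Y9.00
; layer 5
G0 Z19.17
G0 X18.00 Y9.00
G1 X16.28 Y14.29
G1 X11.78 Y17.56
G1 X6.22 Y17.56
G1 X1.72 Y14.29
G1 X0.00 Y9.00
G1 X1.72 Y3.71
G1 X6.22 Y0.44
G1 X11.78 Y0.44
G1 X16.28 Y3.71
G1 X18.00 Y9.00
; layer 6
G0 Z23.00
G0 X18.00 Y9.00
G1 X16.28 Y14.29
G1 X11.78 Y17.56
G1 X6.22 Y17.56
G1 X1.72 Y14.29
G1 X0.00 Y9.00
G1 X1.72 Y3.71
G1 X6.22 Y0.44
G1 X11.78 Y0.44
G1 X16.28 Y3.71
G1 X18.00 Y9.00
M2 ; end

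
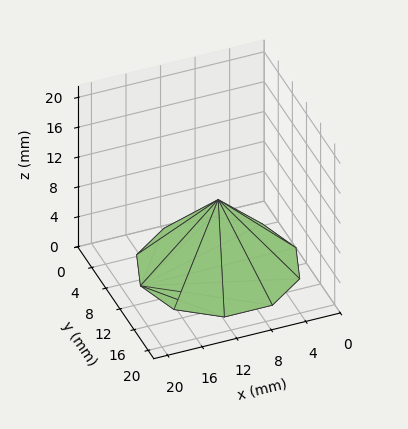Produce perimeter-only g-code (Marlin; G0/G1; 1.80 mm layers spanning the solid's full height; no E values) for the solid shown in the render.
Reading the render: the shape is a regular 10-sided pyramid, base circumscribed radius ≈ 9 mm, apex at z ≈ 9 mm (dimensions read to the nearest mm from the axis ticks). For the g-code, the solid's height is divided into equal slices at the stated Δz and each level perimeter traced with G1 moves after a G0 lift.

; perimeter-only toolpath
G21 ; units = mm
G90 ; absolute positioning
G28 ; home
; layer 1
G0 Z1.80
G0 X16.20 Y9.00
G1 X14.82 Y13.23
G1 X11.22 Y15.85
G1 X6.78 Y15.85
G1 X3.18 Y13.23
G1 X1.80 Y9.00
G1 X3.18 Y4.77
G1 X6.78 Y2.15
G1 X11.22 Y2.15
G1 X14.82 Y4.77
G1 X16.20 Y9.00
; layer 2
G0 Z3.60
G0 X14.40 Y9.00
G1 X13.37 Y12.17
G1 X10.67 Y14.14
G1 X7.33 Y14.14
G1 X4.63 Y12.17
G1 X3.60 Y9.00
G1 X4.63 Y5.83
G1 X7.33 Y3.86
G1 X10.67 Y3.86
G1 X13.37 Y5.83
G1 X14.40 Y9.00
; layer 3
G0 Z5.40
G0 X12.60 Y9.00
G1 X11.91 Y11.12
G1 X10.11 Y12.42
G1 X7.89 Y12.42
G1 X6.09 Y11.12
G1 X5.40 Y9.00
G1 X6.09 Y6.88
G1 X7.89 Y5.58
G1 X10.11 Y5.58
G1 X11.91 Y6.88
G1 X12.60 Y9.00
; layer 4
G0 Z7.20
G0 X10.80 Y9.00
G1 X10.46 Y10.06
G1 X9.56 Y10.71
G1 X8.44 Y10.71
G1 X7.54 Y10.06
G1 X7.20 Y9.00
G1 X7.54 Y7.94
G1 X8.44 Y7.29
G1 X9.56 Y7.29
G1 X10.46 Y7.94
G1 X10.80 Y9.00
M2 ; end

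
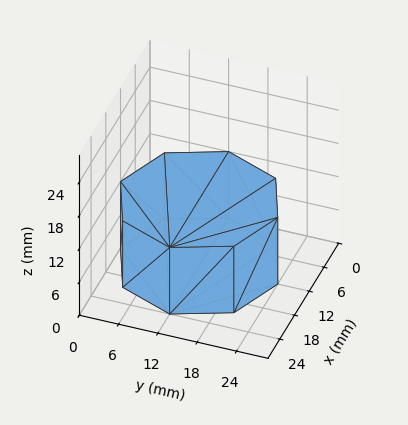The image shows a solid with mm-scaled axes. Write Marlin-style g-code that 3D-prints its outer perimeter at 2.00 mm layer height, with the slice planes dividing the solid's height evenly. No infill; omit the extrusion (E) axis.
Reading the render: the shape is a regular 8-sided prism (a cylinder approximated with 8 flat sides), circumscribed radius ≈ 12 mm, height ≈ 12 mm (dimensions read to the nearest mm from the axis ticks). For the g-code, the solid's height is divided into equal slices at the stated Δz and each level perimeter traced with G1 moves after a G0 lift.

; perimeter-only toolpath
G21 ; units = mm
G90 ; absolute positioning
G28 ; home
; layer 1
G0 Z2.00
G0 X24.00 Y12.00
G1 X20.49 Y20.49
G1 X12.00 Y24.00
G1 X3.51 Y20.49
G1 X0.00 Y12.00
G1 X3.51 Y3.51
G1 X12.00 Y0.00
G1 X20.49 Y3.51
G1 X24.00 Y12.00
; layer 2
G0 Z4.00
G0 X24.00 Y12.00
G1 X20.49 Y20.49
G1 X12.00 Y24.00
G1 X3.51 Y20.49
G1 X0.00 Y12.00
G1 X3.51 Y3.51
G1 X12.00 Y0.00
G1 X20.49 Y3.51
G1 X24.00 Y12.00
; layer 3
G0 Z6.00
G0 X24.00 Y12.00
G1 X20.49 Y20.49
G1 X12.00 Y24.00
G1 X3.51 Y20.49
G1 X0.00 Y12.00
G1 X3.51 Y3.51
G1 X12.00 Y0.00
G1 X20.49 Y3.51
G1 X24.00 Y12.00
; layer 4
G0 Z8.00
G0 X24.00 Y12.00
G1 X20.49 Y20.49
G1 X12.00 Y24.00
G1 X3.51 Y20.49
G1 X0.00 Y12.00
G1 X3.51 Y3.51
G1 X12.00 Y0.00
G1 X20.49 Y3.51
G1 X24.00 Y12.00
; layer 5
G0 Z10.00
G0 X24.00 Y12.00
G1 X20.49 Y20.49
G1 X12.00 Y24.00
G1 X3.51 Y20.49
G1 X0.00 Y12.00
G1 X3.51 Y3.51
G1 X12.00 Y0.00
G1 X20.49 Y3.51
G1 X24.00 Y12.00
; layer 6
G0 Z12.00
G0 X24.00 Y12.00
G1 X20.49 Y20.49
G1 X12.00 Y24.00
G1 X3.51 Y20.49
G1 X0.00 Y12.00
G1 X3.51 Y3.51
G1 X12.00 Y0.00
G1 X20.49 Y3.51
G1 X24.00 Y12.00
M2 ; end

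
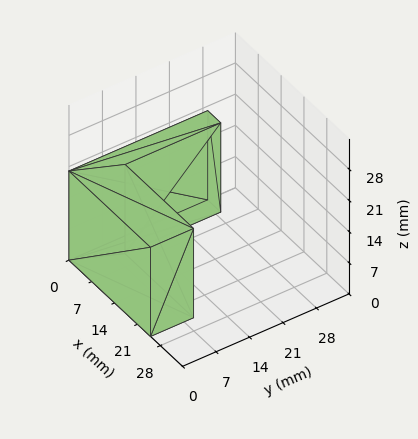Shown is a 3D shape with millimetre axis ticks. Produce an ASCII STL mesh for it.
Reading the render: the shape is an L-shaped prism: outer 25 × 29 mm, arm thicknesses ≈ 9 mm (horizontal) and 4 mm (vertical), extruded 20 mm in z (dimensions read to the nearest mm from the axis ticks). For the STL, each face is triangulated and given an outward normal.

solid part
  facet normal 0.0000 0.0000 -1.0000
    outer loop
      vertex 25.0 9.0 0.0
      vertex 25.0 0.0 0.0
      vertex 0.0 0.0 0.0
    endloop
  endfacet
  facet normal 0.0000 0.0000 -1.0000
    outer loop
      vertex 4.0 9.0 0.0
      vertex 25.0 9.0 0.0
      vertex 0.0 0.0 0.0
    endloop
  endfacet
  facet normal 0.0000 0.0000 -1.0000
    outer loop
      vertex 4.0 29.0 0.0
      vertex 4.0 9.0 0.0
      vertex 0.0 0.0 0.0
    endloop
  endfacet
  facet normal 0.0000 0.0000 -1.0000
    outer loop
      vertex 0.0 29.0 0.0
      vertex 4.0 29.0 0.0
      vertex 0.0 0.0 0.0
    endloop
  endfacet
  facet normal 0.0000 0.0000 1.0000
    outer loop
      vertex 0.0 0.0 20.0
      vertex 25.0 0.0 20.0
      vertex 25.0 9.0 20.0
    endloop
  endfacet
  facet normal 0.0000 0.0000 1.0000
    outer loop
      vertex 0.0 0.0 20.0
      vertex 25.0 9.0 20.0
      vertex 4.0 9.0 20.0
    endloop
  endfacet
  facet normal 0.0000 0.0000 1.0000
    outer loop
      vertex 0.0 0.0 20.0
      vertex 4.0 9.0 20.0
      vertex 4.0 29.0 20.0
    endloop
  endfacet
  facet normal 0.0000 0.0000 1.0000
    outer loop
      vertex 0.0 0.0 20.0
      vertex 4.0 29.0 20.0
      vertex 0.0 29.0 20.0
    endloop
  endfacet
  facet normal 0.0000 -1.0000 0.0000
    outer loop
      vertex 0.0 0.0 0.0
      vertex 25.0 0.0 0.0
      vertex 25.0 0.0 20.0
    endloop
  endfacet
  facet normal 0.0000 -1.0000 0.0000
    outer loop
      vertex 0.0 0.0 0.0
      vertex 25.0 0.0 20.0
      vertex 0.0 0.0 20.0
    endloop
  endfacet
  facet normal 1.0000 0.0000 0.0000
    outer loop
      vertex 25.0 0.0 0.0
      vertex 25.0 9.0 0.0
      vertex 25.0 9.0 20.0
    endloop
  endfacet
  facet normal 1.0000 0.0000 0.0000
    outer loop
      vertex 25.0 0.0 0.0
      vertex 25.0 9.0 20.0
      vertex 25.0 0.0 20.0
    endloop
  endfacet
  facet normal 0.0000 1.0000 0.0000
    outer loop
      vertex 25.0 9.0 0.0
      vertex 4.0 9.0 0.0
      vertex 4.0 9.0 20.0
    endloop
  endfacet
  facet normal 0.0000 1.0000 0.0000
    outer loop
      vertex 25.0 9.0 0.0
      vertex 4.0 9.0 20.0
      vertex 25.0 9.0 20.0
    endloop
  endfacet
  facet normal 1.0000 0.0000 0.0000
    outer loop
      vertex 4.0 9.0 0.0
      vertex 4.0 29.0 0.0
      vertex 4.0 29.0 20.0
    endloop
  endfacet
  facet normal 1.0000 0.0000 0.0000
    outer loop
      vertex 4.0 9.0 0.0
      vertex 4.0 29.0 20.0
      vertex 4.0 9.0 20.0
    endloop
  endfacet
  facet normal 0.0000 1.0000 0.0000
    outer loop
      vertex 4.0 29.0 0.0
      vertex 0.0 29.0 0.0
      vertex 0.0 29.0 20.0
    endloop
  endfacet
  facet normal 0.0000 1.0000 0.0000
    outer loop
      vertex 4.0 29.0 0.0
      vertex 0.0 29.0 20.0
      vertex 4.0 29.0 20.0
    endloop
  endfacet
  facet normal -1.0000 0.0000 0.0000
    outer loop
      vertex 0.0 29.0 0.0
      vertex 0.0 0.0 0.0
      vertex 0.0 0.0 20.0
    endloop
  endfacet
  facet normal -1.0000 0.0000 0.0000
    outer loop
      vertex 0.0 29.0 0.0
      vertex 0.0 0.0 20.0
      vertex 0.0 29.0 20.0
    endloop
  endfacet
endsolid part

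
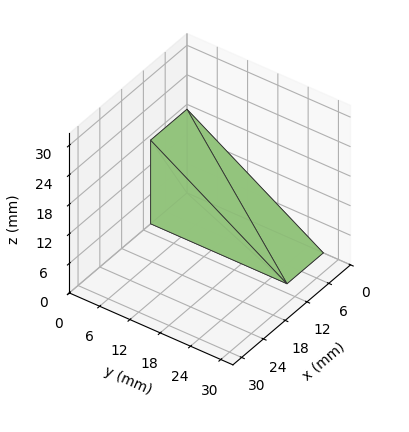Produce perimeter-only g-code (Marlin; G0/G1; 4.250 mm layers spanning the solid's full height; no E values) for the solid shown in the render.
Reading the render: the shape is a wedge (ramp): 10 × 27 mm base, rising to 17 mm along the y=0 edge and sloping linearly to z=0 at y=27 (dimensions read to the nearest mm from the axis ticks). For the g-code, the solid's height is divided into equal slices at the stated Δz and each level perimeter traced with G1 moves after a G0 lift.

; perimeter-only toolpath
G21 ; units = mm
G90 ; absolute positioning
G28 ; home
; layer 1
G0 Z4.250
G0 X0.000 Y0.000
G1 X10.000 Y0.000
G1 X10.000 Y20.250
G1 X0.000 Y20.250
G1 X0.000 Y0.000
; layer 2
G0 Z8.500
G0 X0.000 Y0.000
G1 X10.000 Y0.000
G1 X10.000 Y13.500
G1 X0.000 Y13.500
G1 X0.000 Y0.000
; layer 3
G0 Z12.750
G0 X0.000 Y0.000
G1 X10.000 Y0.000
G1 X10.000 Y6.750
G1 X0.000 Y6.750
G1 X0.000 Y0.000
M2 ; end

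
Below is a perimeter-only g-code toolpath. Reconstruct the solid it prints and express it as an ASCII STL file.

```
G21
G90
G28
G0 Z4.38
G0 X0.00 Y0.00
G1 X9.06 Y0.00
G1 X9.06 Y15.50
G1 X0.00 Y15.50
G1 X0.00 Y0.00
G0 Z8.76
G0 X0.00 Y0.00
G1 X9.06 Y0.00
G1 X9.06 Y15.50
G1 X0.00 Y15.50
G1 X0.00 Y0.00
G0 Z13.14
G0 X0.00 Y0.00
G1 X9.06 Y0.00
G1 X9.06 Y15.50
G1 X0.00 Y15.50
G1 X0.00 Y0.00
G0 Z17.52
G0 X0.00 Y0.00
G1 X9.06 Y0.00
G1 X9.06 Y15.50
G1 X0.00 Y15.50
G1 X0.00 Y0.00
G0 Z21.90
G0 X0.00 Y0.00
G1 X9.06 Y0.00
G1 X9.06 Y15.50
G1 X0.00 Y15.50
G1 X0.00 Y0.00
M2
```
solid part
  facet normal 0.0000 0.0000 -1.0000
    outer loop
      vertex 9.06 15.50 0.00
      vertex 9.06 0.00 0.00
      vertex 0.00 0.00 0.00
    endloop
  endfacet
  facet normal 0.0000 0.0000 -1.0000
    outer loop
      vertex 0.00 15.50 0.00
      vertex 9.06 15.50 0.00
      vertex 0.00 0.00 0.00
    endloop
  endfacet
  facet normal 0.0000 0.0000 1.0000
    outer loop
      vertex 0.00 0.00 21.90
      vertex 9.06 0.00 21.90
      vertex 9.06 15.50 21.90
    endloop
  endfacet
  facet normal 0.0000 0.0000 1.0000
    outer loop
      vertex 0.00 0.00 21.90
      vertex 9.06 15.50 21.90
      vertex 0.00 15.50 21.90
    endloop
  endfacet
  facet normal 0.0000 -1.0000 0.0000
    outer loop
      vertex 0.00 0.00 0.00
      vertex 9.06 0.00 0.00
      vertex 9.06 0.00 21.90
    endloop
  endfacet
  facet normal 0.0000 -1.0000 0.0000
    outer loop
      vertex 0.00 0.00 0.00
      vertex 9.06 0.00 21.90
      vertex 0.00 0.00 21.90
    endloop
  endfacet
  facet normal 0.0000 1.0000 0.0000
    outer loop
      vertex 9.06 15.50 21.90
      vertex 9.06 15.50 0.00
      vertex 0.00 15.50 0.00
    endloop
  endfacet
  facet normal 0.0000 1.0000 0.0000
    outer loop
      vertex 0.00 15.50 21.90
      vertex 9.06 15.50 21.90
      vertex 0.00 15.50 0.00
    endloop
  endfacet
  facet normal -1.0000 0.0000 0.0000
    outer loop
      vertex 0.00 15.50 21.90
      vertex 0.00 15.50 0.00
      vertex 0.00 0.00 0.00
    endloop
  endfacet
  facet normal -1.0000 0.0000 0.0000
    outer loop
      vertex 0.00 0.00 21.90
      vertex 0.00 15.50 21.90
      vertex 0.00 0.00 0.00
    endloop
  endfacet
  facet normal 1.0000 0.0000 0.0000
    outer loop
      vertex 9.06 0.00 0.00
      vertex 9.06 15.50 0.00
      vertex 9.06 15.50 21.90
    endloop
  endfacet
  facet normal 1.0000 0.0000 0.0000
    outer loop
      vertex 9.06 0.00 0.00
      vertex 9.06 15.50 21.90
      vertex 9.06 0.00 21.90
    endloop
  endfacet
endsolid part

The G0 Z moves step by Δz≈4.38 mm. Every layer's G1 loop is the same polygon, so the solid is a straight extrusion of it from z=0 to z≈21.9. Closing with flat bottom and top caps and triangulating gives 12 facets — a rectangular box, roughly 9.06 × 15.5 mm footprint and 21.9 mm tall.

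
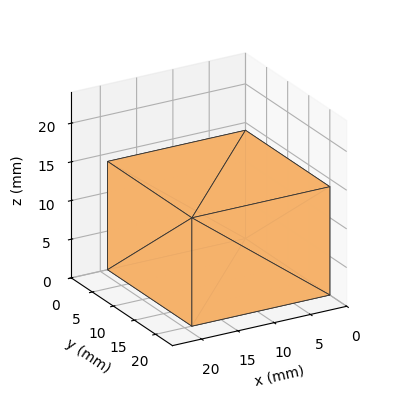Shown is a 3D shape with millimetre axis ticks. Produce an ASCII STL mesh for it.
Reading the render: the shape is a rectangular box, roughly 19 × 20 mm footprint and 14 mm tall (dimensions read to the nearest mm from the axis ticks). For the STL, each face is triangulated and given an outward normal.

solid part
  facet normal 0.0000 0.0000 -1.0000
    outer loop
      vertex 19.00 20.00 0.00
      vertex 19.00 0.00 0.00
      vertex 0.00 0.00 0.00
    endloop
  endfacet
  facet normal 0.0000 0.0000 -1.0000
    outer loop
      vertex 0.00 20.00 0.00
      vertex 19.00 20.00 0.00
      vertex 0.00 0.00 0.00
    endloop
  endfacet
  facet normal 0.0000 0.0000 1.0000
    outer loop
      vertex 0.00 0.00 14.00
      vertex 19.00 0.00 14.00
      vertex 19.00 20.00 14.00
    endloop
  endfacet
  facet normal 0.0000 0.0000 1.0000
    outer loop
      vertex 0.00 0.00 14.00
      vertex 19.00 20.00 14.00
      vertex 0.00 20.00 14.00
    endloop
  endfacet
  facet normal 0.0000 -1.0000 0.0000
    outer loop
      vertex 0.00 0.00 0.00
      vertex 19.00 0.00 0.00
      vertex 19.00 0.00 14.00
    endloop
  endfacet
  facet normal 0.0000 -1.0000 0.0000
    outer loop
      vertex 0.00 0.00 0.00
      vertex 19.00 0.00 14.00
      vertex 0.00 0.00 14.00
    endloop
  endfacet
  facet normal 0.0000 1.0000 0.0000
    outer loop
      vertex 19.00 20.00 14.00
      vertex 19.00 20.00 0.00
      vertex 0.00 20.00 0.00
    endloop
  endfacet
  facet normal 0.0000 1.0000 0.0000
    outer loop
      vertex 0.00 20.00 14.00
      vertex 19.00 20.00 14.00
      vertex 0.00 20.00 0.00
    endloop
  endfacet
  facet normal -1.0000 0.0000 0.0000
    outer loop
      vertex 0.00 20.00 14.00
      vertex 0.00 20.00 0.00
      vertex 0.00 0.00 0.00
    endloop
  endfacet
  facet normal -1.0000 0.0000 0.0000
    outer loop
      vertex 0.00 0.00 14.00
      vertex 0.00 20.00 14.00
      vertex 0.00 0.00 0.00
    endloop
  endfacet
  facet normal 1.0000 0.0000 0.0000
    outer loop
      vertex 19.00 0.00 0.00
      vertex 19.00 20.00 0.00
      vertex 19.00 20.00 14.00
    endloop
  endfacet
  facet normal 1.0000 0.0000 0.0000
    outer loop
      vertex 19.00 0.00 0.00
      vertex 19.00 20.00 14.00
      vertex 19.00 0.00 14.00
    endloop
  endfacet
endsolid part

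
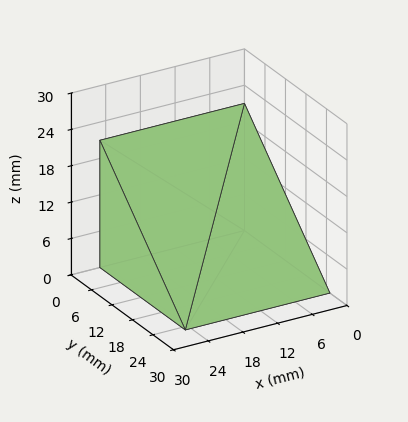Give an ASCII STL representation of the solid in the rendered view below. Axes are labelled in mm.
Reading the render: the shape is a wedge (ramp): 25 × 25 mm base, rising to 21 mm along the y=0 edge and sloping linearly to z=0 at y=25 (dimensions read to the nearest mm from the axis ticks). For the STL, each face is triangulated and given an outward normal.

solid part
  facet normal 0.0000 0.0000 -1.0000
    outer loop
      vertex 25.000 25.000 0.000
      vertex 25.000 0.000 0.000
      vertex 0.000 0.000 0.000
    endloop
  endfacet
  facet normal 0.0000 0.0000 -1.0000
    outer loop
      vertex 0.000 25.000 0.000
      vertex 25.000 25.000 0.000
      vertex 0.000 0.000 0.000
    endloop
  endfacet
  facet normal 0.0000 -1.0000 0.0000
    outer loop
      vertex 0.000 0.000 0.000
      vertex 25.000 0.000 0.000
      vertex 25.000 0.000 21.000
    endloop
  endfacet
  facet normal 0.0000 -1.0000 0.0000
    outer loop
      vertex 0.000 0.000 0.000
      vertex 25.000 0.000 21.000
      vertex 0.000 0.000 21.000
    endloop
  endfacet
  facet normal 0.0000 0.6432 0.7657
    outer loop
      vertex 0.000 0.000 21.000
      vertex 25.000 0.000 21.000
      vertex 25.000 25.000 0.000
    endloop
  endfacet
  facet normal 0.0000 0.6432 0.7657
    outer loop
      vertex 0.000 0.000 21.000
      vertex 25.000 25.000 0.000
      vertex 0.000 25.000 0.000
    endloop
  endfacet
  facet normal -1.0000 0.0000 0.0000
    outer loop
      vertex 0.000 0.000 21.000
      vertex 0.000 25.000 0.000
      vertex 0.000 0.000 0.000
    endloop
  endfacet
  facet normal 1.0000 0.0000 0.0000
    outer loop
      vertex 25.000 0.000 0.000
      vertex 25.000 25.000 0.000
      vertex 25.000 0.000 21.000
    endloop
  endfacet
endsolid part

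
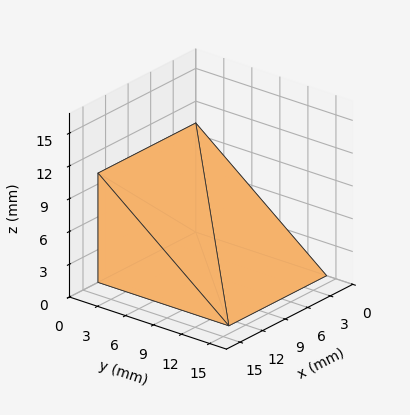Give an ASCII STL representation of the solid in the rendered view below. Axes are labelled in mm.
Reading the render: the shape is a wedge (ramp): 13 × 14 mm base, rising to 10 mm along the y=0 edge and sloping linearly to z=0 at y=14 (dimensions read to the nearest mm from the axis ticks). For the STL, each face is triangulated and given an outward normal.

solid part
  facet normal 0.0000 0.0000 -1.0000
    outer loop
      vertex 13.00 14.00 0.00
      vertex 13.00 0.00 0.00
      vertex 0.00 0.00 0.00
    endloop
  endfacet
  facet normal 0.0000 0.0000 -1.0000
    outer loop
      vertex 0.00 14.00 0.00
      vertex 13.00 14.00 0.00
      vertex 0.00 0.00 0.00
    endloop
  endfacet
  facet normal 0.0000 -1.0000 0.0000
    outer loop
      vertex 0.00 0.00 0.00
      vertex 13.00 0.00 0.00
      vertex 13.00 0.00 10.00
    endloop
  endfacet
  facet normal 0.0000 -1.0000 0.0000
    outer loop
      vertex 0.00 0.00 0.00
      vertex 13.00 0.00 10.00
      vertex 0.00 0.00 10.00
    endloop
  endfacet
  facet normal 0.0000 0.5812 0.8137
    outer loop
      vertex 0.00 0.00 10.00
      vertex 13.00 0.00 10.00
      vertex 13.00 14.00 0.00
    endloop
  endfacet
  facet normal 0.0000 0.5812 0.8137
    outer loop
      vertex 0.00 0.00 10.00
      vertex 13.00 14.00 0.00
      vertex 0.00 14.00 0.00
    endloop
  endfacet
  facet normal -1.0000 0.0000 0.0000
    outer loop
      vertex 0.00 0.00 10.00
      vertex 0.00 14.00 0.00
      vertex 0.00 0.00 0.00
    endloop
  endfacet
  facet normal 1.0000 0.0000 0.0000
    outer loop
      vertex 13.00 0.00 0.00
      vertex 13.00 14.00 0.00
      vertex 13.00 0.00 10.00
    endloop
  endfacet
endsolid part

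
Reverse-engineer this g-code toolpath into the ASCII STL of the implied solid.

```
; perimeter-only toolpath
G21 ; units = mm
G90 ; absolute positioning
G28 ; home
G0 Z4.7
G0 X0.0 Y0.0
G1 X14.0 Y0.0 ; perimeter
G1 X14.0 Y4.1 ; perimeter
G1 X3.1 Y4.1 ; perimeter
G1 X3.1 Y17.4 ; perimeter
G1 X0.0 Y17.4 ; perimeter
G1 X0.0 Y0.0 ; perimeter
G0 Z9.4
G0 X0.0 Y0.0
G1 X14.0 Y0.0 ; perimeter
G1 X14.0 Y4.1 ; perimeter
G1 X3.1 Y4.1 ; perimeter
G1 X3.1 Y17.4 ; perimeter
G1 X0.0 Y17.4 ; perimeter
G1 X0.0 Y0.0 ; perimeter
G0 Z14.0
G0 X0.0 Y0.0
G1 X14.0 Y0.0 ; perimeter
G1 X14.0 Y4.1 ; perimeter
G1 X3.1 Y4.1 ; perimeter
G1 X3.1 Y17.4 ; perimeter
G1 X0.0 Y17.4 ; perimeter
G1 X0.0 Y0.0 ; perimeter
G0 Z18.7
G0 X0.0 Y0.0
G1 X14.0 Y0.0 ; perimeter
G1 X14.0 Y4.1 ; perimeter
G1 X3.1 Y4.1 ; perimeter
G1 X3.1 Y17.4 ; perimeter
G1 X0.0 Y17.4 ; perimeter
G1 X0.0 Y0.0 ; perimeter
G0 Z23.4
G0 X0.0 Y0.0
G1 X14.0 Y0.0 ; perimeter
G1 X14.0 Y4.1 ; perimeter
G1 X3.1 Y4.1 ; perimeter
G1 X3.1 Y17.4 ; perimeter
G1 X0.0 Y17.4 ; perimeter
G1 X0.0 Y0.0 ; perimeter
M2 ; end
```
solid part
  facet normal 0.0000 0.0000 -1.0000
    outer loop
      vertex 14.0 4.1 0.0
      vertex 14.0 0.0 0.0
      vertex 0.0 0.0 0.0
    endloop
  endfacet
  facet normal 0.0000 0.0000 -1.0000
    outer loop
      vertex 3.1 4.1 0.0
      vertex 14.0 4.1 0.0
      vertex 0.0 0.0 0.0
    endloop
  endfacet
  facet normal 0.0000 0.0000 -1.0000
    outer loop
      vertex 3.1 17.4 0.0
      vertex 3.1 4.1 0.0
      vertex 0.0 0.0 0.0
    endloop
  endfacet
  facet normal 0.0000 0.0000 -1.0000
    outer loop
      vertex 0.0 17.4 0.0
      vertex 3.1 17.4 0.0
      vertex 0.0 0.0 0.0
    endloop
  endfacet
  facet normal 0.0000 0.0000 1.0000
    outer loop
      vertex 0.0 0.0 23.4
      vertex 14.0 0.0 23.4
      vertex 14.0 4.1 23.4
    endloop
  endfacet
  facet normal 0.0000 0.0000 1.0000
    outer loop
      vertex 0.0 0.0 23.4
      vertex 14.0 4.1 23.4
      vertex 3.1 4.1 23.4
    endloop
  endfacet
  facet normal 0.0000 0.0000 1.0000
    outer loop
      vertex 0.0 0.0 23.4
      vertex 3.1 4.1 23.4
      vertex 3.1 17.4 23.4
    endloop
  endfacet
  facet normal 0.0000 0.0000 1.0000
    outer loop
      vertex 0.0 0.0 23.4
      vertex 3.1 17.4 23.4
      vertex 0.0 17.4 23.4
    endloop
  endfacet
  facet normal 0.0000 -1.0000 0.0000
    outer loop
      vertex 0.0 0.0 0.0
      vertex 14.0 0.0 0.0
      vertex 14.0 0.0 23.4
    endloop
  endfacet
  facet normal 0.0000 -1.0000 0.0000
    outer loop
      vertex 0.0 0.0 0.0
      vertex 14.0 0.0 23.4
      vertex 0.0 0.0 23.4
    endloop
  endfacet
  facet normal 1.0000 0.0000 0.0000
    outer loop
      vertex 14.0 0.0 0.0
      vertex 14.0 4.1 0.0
      vertex 14.0 4.1 23.4
    endloop
  endfacet
  facet normal 1.0000 0.0000 0.0000
    outer loop
      vertex 14.0 0.0 0.0
      vertex 14.0 4.1 23.4
      vertex 14.0 0.0 23.4
    endloop
  endfacet
  facet normal 0.0000 1.0000 0.0000
    outer loop
      vertex 14.0 4.1 0.0
      vertex 3.1 4.1 0.0
      vertex 3.1 4.1 23.4
    endloop
  endfacet
  facet normal 0.0000 1.0000 0.0000
    outer loop
      vertex 14.0 4.1 0.0
      vertex 3.1 4.1 23.4
      vertex 14.0 4.1 23.4
    endloop
  endfacet
  facet normal 1.0000 0.0000 0.0000
    outer loop
      vertex 3.1 4.1 0.0
      vertex 3.1 17.4 0.0
      vertex 3.1 17.4 23.4
    endloop
  endfacet
  facet normal 1.0000 0.0000 0.0000
    outer loop
      vertex 3.1 4.1 0.0
      vertex 3.1 17.4 23.4
      vertex 3.1 4.1 23.4
    endloop
  endfacet
  facet normal 0.0000 1.0000 0.0000
    outer loop
      vertex 3.1 17.4 0.0
      vertex 0.0 17.4 0.0
      vertex 0.0 17.4 23.4
    endloop
  endfacet
  facet normal 0.0000 1.0000 0.0000
    outer loop
      vertex 3.1 17.4 0.0
      vertex 0.0 17.4 23.4
      vertex 3.1 17.4 23.4
    endloop
  endfacet
  facet normal -1.0000 0.0000 0.0000
    outer loop
      vertex 0.0 17.4 0.0
      vertex 0.0 0.0 0.0
      vertex 0.0 0.0 23.4
    endloop
  endfacet
  facet normal -1.0000 0.0000 0.0000
    outer loop
      vertex 0.0 17.4 0.0
      vertex 0.0 0.0 23.4
      vertex 0.0 17.4 23.4
    endloop
  endfacet
endsolid part

The G0 Z moves step by Δz≈4.7 mm. Every layer's G1 loop is the same polygon, so the solid is a straight extrusion of it from z=0 to z≈23.4. Closing with flat bottom and top caps and triangulating gives 20 facets — an L-shaped prism: outer 14 × 17.4 mm, arm thicknesses ≈ 4.1 mm (horizontal) and 3.1 mm (vertical), extruded 23.4 mm in z.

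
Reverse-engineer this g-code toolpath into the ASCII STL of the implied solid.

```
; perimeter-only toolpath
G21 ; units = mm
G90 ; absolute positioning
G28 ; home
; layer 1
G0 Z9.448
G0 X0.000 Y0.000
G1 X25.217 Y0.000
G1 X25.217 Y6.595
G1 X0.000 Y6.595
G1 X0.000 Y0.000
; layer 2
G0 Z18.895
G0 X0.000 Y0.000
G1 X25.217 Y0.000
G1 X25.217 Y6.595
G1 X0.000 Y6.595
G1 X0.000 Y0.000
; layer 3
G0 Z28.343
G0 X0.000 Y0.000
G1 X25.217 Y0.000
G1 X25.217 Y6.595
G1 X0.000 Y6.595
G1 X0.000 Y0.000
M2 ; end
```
solid part
  facet normal 0.0000 0.0000 -1.0000
    outer loop
      vertex 25.217 6.595 0.000
      vertex 25.217 0.000 0.000
      vertex 0.000 0.000 0.000
    endloop
  endfacet
  facet normal 0.0000 0.0000 -1.0000
    outer loop
      vertex 0.000 6.595 0.000
      vertex 25.217 6.595 0.000
      vertex 0.000 0.000 0.000
    endloop
  endfacet
  facet normal 0.0000 0.0000 1.0000
    outer loop
      vertex 0.000 0.000 28.343
      vertex 25.217 0.000 28.343
      vertex 25.217 6.595 28.343
    endloop
  endfacet
  facet normal 0.0000 0.0000 1.0000
    outer loop
      vertex 0.000 0.000 28.343
      vertex 25.217 6.595 28.343
      vertex 0.000 6.595 28.343
    endloop
  endfacet
  facet normal 0.0000 -1.0000 0.0000
    outer loop
      vertex 0.000 0.000 0.000
      vertex 25.217 0.000 0.000
      vertex 25.217 0.000 28.343
    endloop
  endfacet
  facet normal 0.0000 -1.0000 0.0000
    outer loop
      vertex 0.000 0.000 0.000
      vertex 25.217 0.000 28.343
      vertex 0.000 0.000 28.343
    endloop
  endfacet
  facet normal 0.0000 1.0000 0.0000
    outer loop
      vertex 25.217 6.595 28.343
      vertex 25.217 6.595 0.000
      vertex 0.000 6.595 0.000
    endloop
  endfacet
  facet normal 0.0000 1.0000 0.0000
    outer loop
      vertex 0.000 6.595 28.343
      vertex 25.217 6.595 28.343
      vertex 0.000 6.595 0.000
    endloop
  endfacet
  facet normal -1.0000 0.0000 0.0000
    outer loop
      vertex 0.000 6.595 28.343
      vertex 0.000 6.595 0.000
      vertex 0.000 0.000 0.000
    endloop
  endfacet
  facet normal -1.0000 0.0000 0.0000
    outer loop
      vertex 0.000 0.000 28.343
      vertex 0.000 6.595 28.343
      vertex 0.000 0.000 0.000
    endloop
  endfacet
  facet normal 1.0000 0.0000 0.0000
    outer loop
      vertex 25.217 0.000 0.000
      vertex 25.217 6.595 0.000
      vertex 25.217 6.595 28.343
    endloop
  endfacet
  facet normal 1.0000 0.0000 0.0000
    outer loop
      vertex 25.217 0.000 0.000
      vertex 25.217 6.595 28.343
      vertex 25.217 0.000 28.343
    endloop
  endfacet
endsolid part

The G0 Z moves step by Δz≈9.448 mm. Every layer's G1 loop is the same polygon, so the solid is a straight extrusion of it from z=0 to z≈28.3. Closing with flat bottom and top caps and triangulating gives 12 facets — a rectangular box, roughly 25.2 × 6.59 mm footprint and 28.3 mm tall.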